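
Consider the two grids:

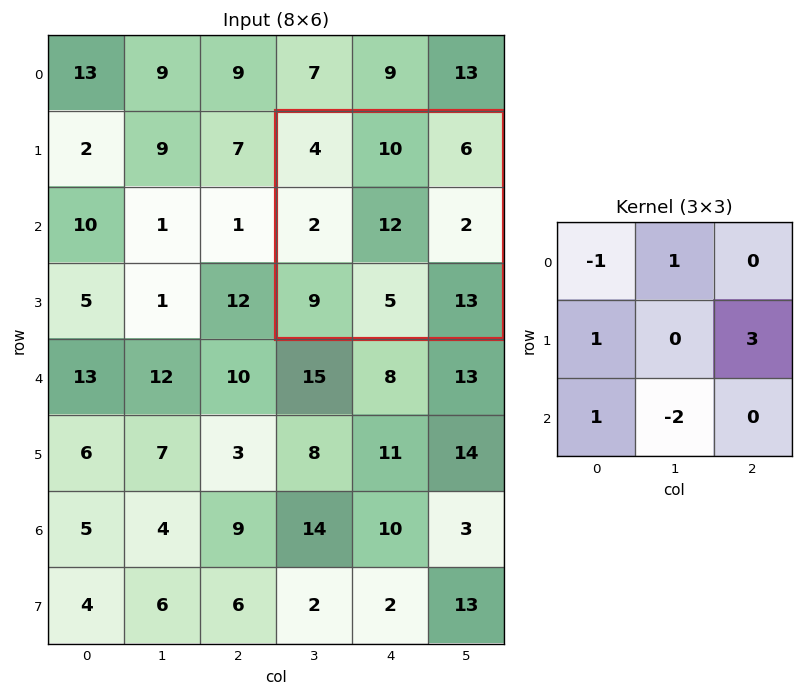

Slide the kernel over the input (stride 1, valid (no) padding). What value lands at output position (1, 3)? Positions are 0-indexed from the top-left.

13

The receptive field on the input at this output position is [4 10 6 / 2 12 2 / 9 5 13]. Elementwise product with the kernel and sum: 4·-1 + 10·1 + 2·1 + 2·3 + 9·1 + 5·-2.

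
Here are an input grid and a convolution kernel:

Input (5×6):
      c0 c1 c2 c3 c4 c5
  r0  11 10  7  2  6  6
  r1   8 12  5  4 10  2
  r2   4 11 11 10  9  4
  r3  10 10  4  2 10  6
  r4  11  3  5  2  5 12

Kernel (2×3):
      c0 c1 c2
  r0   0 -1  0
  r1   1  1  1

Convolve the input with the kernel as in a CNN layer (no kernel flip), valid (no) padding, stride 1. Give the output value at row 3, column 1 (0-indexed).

6

The receptive field on the input at this output position is [10 4 2 / 3 5 2]. Elementwise product with the kernel and sum: 4·-1 + 3·1 + 5·1 + 2·1.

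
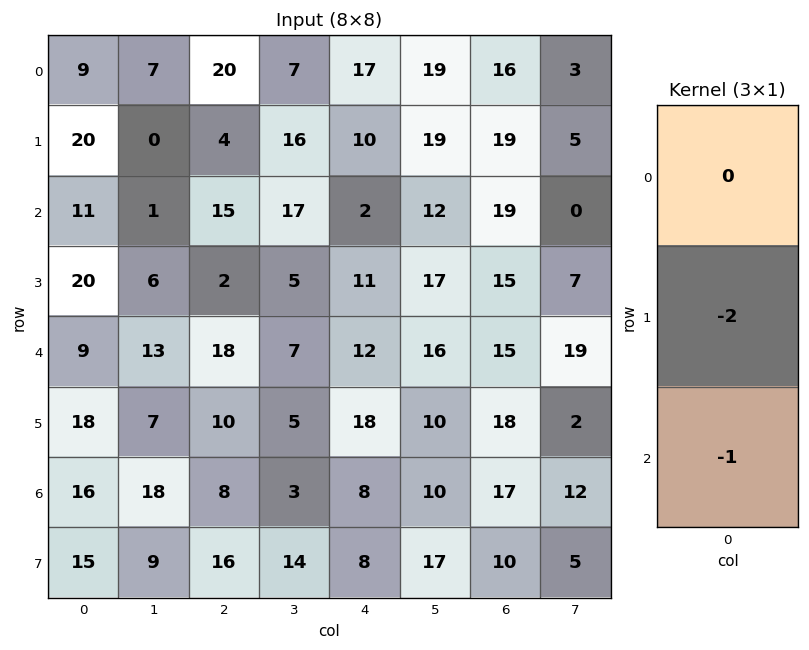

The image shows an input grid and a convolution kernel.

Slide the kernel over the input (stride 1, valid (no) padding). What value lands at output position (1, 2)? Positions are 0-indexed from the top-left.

-32

The receptive field on the input at this output position is [4 / 15 / 2]. Elementwise product with the kernel and sum: 15·-2 + 2·-1.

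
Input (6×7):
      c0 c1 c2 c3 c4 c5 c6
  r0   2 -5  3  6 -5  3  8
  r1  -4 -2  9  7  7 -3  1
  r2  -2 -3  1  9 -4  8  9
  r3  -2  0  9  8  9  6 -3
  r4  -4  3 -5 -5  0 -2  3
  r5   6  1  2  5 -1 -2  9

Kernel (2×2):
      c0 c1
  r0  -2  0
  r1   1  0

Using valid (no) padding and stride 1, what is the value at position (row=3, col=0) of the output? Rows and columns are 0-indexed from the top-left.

The receptive field on the input at this output position is [-2 0 / -4 3]. Elementwise product with the kernel and sum: -2·-2 + -4·1.

0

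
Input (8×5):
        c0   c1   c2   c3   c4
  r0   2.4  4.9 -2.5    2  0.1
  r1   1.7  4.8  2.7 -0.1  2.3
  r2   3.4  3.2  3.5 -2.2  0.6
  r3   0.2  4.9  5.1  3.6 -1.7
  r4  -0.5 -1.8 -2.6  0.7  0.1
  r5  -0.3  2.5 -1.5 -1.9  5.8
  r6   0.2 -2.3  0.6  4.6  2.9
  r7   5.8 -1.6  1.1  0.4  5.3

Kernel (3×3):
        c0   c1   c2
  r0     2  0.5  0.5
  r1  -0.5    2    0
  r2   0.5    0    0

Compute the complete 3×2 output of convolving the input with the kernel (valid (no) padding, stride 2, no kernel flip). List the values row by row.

Output[0,0]: The receptive field on the input at this output position is [2.4 4.9 -2.5 / 1.7 4.8 2.7 / 3.4 3.2 3.5]. Elementwise product with the kernel and sum: 2.4·2 + 4.9·0.5 + -2.5·0.5 + 1.7·-0.5 + 4.8·2 + 3.4·0.5.
Output[0,1]: The receptive field on the input at this output position is [-2.5 2 0.1 / 2.7 -0.1 2.3 / 3.5 -2.2 0.6]. Elementwise product with the kernel and sum: -2.5·2 + 2·0.5 + 0.1·0.5 + 2.7·-0.5 + -0.1·2 + 3.5·0.5.

16.45 -3.75
19.6 9.55
2.05 -7.55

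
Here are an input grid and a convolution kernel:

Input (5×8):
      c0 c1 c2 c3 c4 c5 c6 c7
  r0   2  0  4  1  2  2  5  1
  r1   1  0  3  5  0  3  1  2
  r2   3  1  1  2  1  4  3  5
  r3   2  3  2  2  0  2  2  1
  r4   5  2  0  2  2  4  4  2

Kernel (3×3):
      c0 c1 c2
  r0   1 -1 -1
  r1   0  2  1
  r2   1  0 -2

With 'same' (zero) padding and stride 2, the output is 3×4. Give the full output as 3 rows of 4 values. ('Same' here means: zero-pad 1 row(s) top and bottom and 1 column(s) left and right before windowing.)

Output[0,0]: The receptive field on the zero-padded input at this output position is [0 0 0 / 0 2 0 / 0 1 0]. Elementwise product with the kernel and sum: 0·1 + 0·-1 + 0·-1 + 2·2 + 0·1 + 0·1 + 0·-2.

4 -1 5 10
0 -5 6 11
7 1 8 9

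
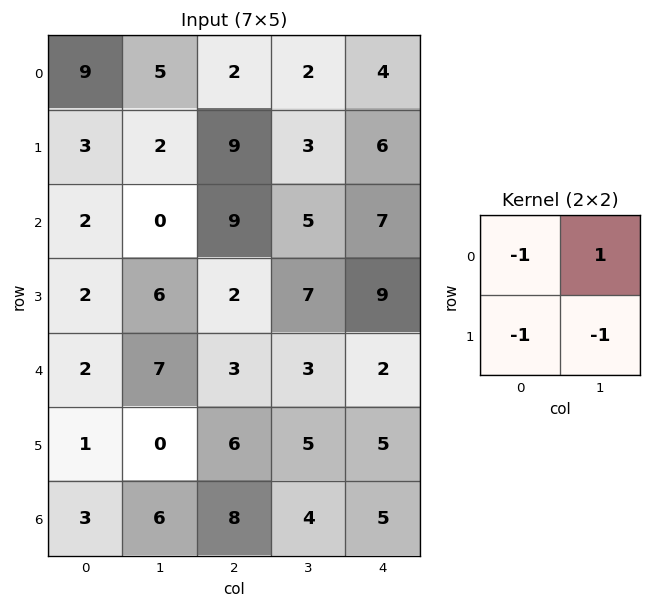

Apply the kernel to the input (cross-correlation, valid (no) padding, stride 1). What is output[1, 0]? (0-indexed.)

-3

The receptive field on the input at this output position is [3 2 / 2 0]. Elementwise product with the kernel and sum: 3·-1 + 2·1 + 2·-1 + 0·-1.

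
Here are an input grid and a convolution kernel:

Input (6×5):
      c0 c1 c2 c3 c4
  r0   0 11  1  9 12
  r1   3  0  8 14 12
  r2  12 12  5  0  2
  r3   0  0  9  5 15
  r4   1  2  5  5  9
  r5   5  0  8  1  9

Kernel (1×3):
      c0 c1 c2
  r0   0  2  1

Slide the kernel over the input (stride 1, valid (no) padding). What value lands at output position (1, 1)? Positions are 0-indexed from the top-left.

The receptive field on the input at this output position is [0 8 14]. Elementwise product with the kernel and sum: 8·2 + 14·1.

30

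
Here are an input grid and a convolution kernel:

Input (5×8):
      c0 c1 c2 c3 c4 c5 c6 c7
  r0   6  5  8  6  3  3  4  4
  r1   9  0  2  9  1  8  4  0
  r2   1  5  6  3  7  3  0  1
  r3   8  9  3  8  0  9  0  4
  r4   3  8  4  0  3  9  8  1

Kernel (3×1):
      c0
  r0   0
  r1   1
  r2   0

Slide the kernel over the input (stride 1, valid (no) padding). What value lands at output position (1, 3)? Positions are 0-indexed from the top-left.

3

The receptive field on the input at this output position is [9 / 3 / 8]. Elementwise product with the kernel and sum: 3·1.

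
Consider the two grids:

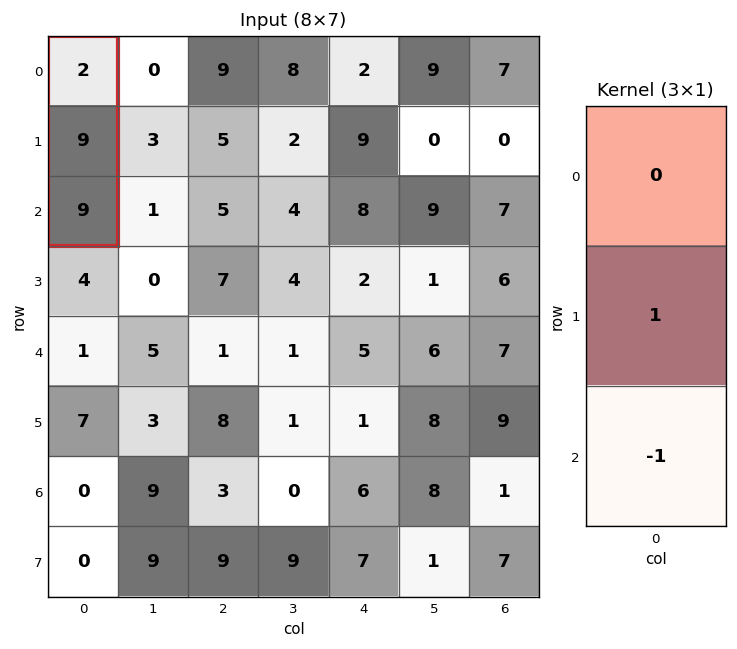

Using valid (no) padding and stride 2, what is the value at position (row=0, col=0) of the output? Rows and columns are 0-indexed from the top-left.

0

The receptive field on the input at this output position is [2 / 9 / 9]. Elementwise product with the kernel and sum: 9·1 + 9·-1.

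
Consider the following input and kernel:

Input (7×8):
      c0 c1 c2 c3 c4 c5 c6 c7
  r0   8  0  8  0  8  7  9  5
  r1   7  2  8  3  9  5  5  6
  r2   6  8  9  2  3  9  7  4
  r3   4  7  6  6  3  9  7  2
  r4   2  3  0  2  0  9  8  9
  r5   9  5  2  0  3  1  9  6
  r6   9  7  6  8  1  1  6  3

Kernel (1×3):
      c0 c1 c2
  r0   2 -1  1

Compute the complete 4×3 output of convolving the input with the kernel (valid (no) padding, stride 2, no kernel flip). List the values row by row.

Output[0,0]: The receptive field on the input at this output position is [8 0 8]. Elementwise product with the kernel and sum: 8·2 + 0·-1 + 8·1.

24 24 18
13 19 4
1 -2 -1
17 5 7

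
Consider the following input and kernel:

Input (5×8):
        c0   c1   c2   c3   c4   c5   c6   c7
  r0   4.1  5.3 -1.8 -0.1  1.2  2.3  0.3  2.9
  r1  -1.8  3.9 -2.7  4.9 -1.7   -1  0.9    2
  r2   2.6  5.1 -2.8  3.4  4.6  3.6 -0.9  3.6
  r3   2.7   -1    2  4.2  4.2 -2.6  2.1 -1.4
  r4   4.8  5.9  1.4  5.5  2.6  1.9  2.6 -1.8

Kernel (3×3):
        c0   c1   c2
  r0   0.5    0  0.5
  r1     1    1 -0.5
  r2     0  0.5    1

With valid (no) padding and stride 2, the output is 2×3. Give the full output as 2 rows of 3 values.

4.35 9.05 -1.5
4.95 10.35 5.95

Output[0,0]: The receptive field on the input at this output position is [4.1 5.3 -1.8 / -1.8 3.9 -2.7 / 2.6 5.1 -2.8]. Elementwise product with the kernel and sum: 4.1·0.5 + -1.8·0.5 + -1.8·1 + 3.9·1 + -2.7·-0.5 + 5.1·0.5 + -2.8·1.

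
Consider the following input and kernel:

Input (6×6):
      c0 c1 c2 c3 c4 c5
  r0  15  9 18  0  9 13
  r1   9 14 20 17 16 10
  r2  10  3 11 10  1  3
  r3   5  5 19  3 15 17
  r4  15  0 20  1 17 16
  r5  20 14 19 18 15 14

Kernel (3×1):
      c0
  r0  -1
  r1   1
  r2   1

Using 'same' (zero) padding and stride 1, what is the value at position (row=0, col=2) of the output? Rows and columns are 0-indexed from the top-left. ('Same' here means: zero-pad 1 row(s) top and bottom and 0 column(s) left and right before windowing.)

The receptive field on the zero-padded input at this output position is [0 / 18 / 20]. Elementwise product with the kernel and sum: 0·-1 + 18·1 + 20·1.

38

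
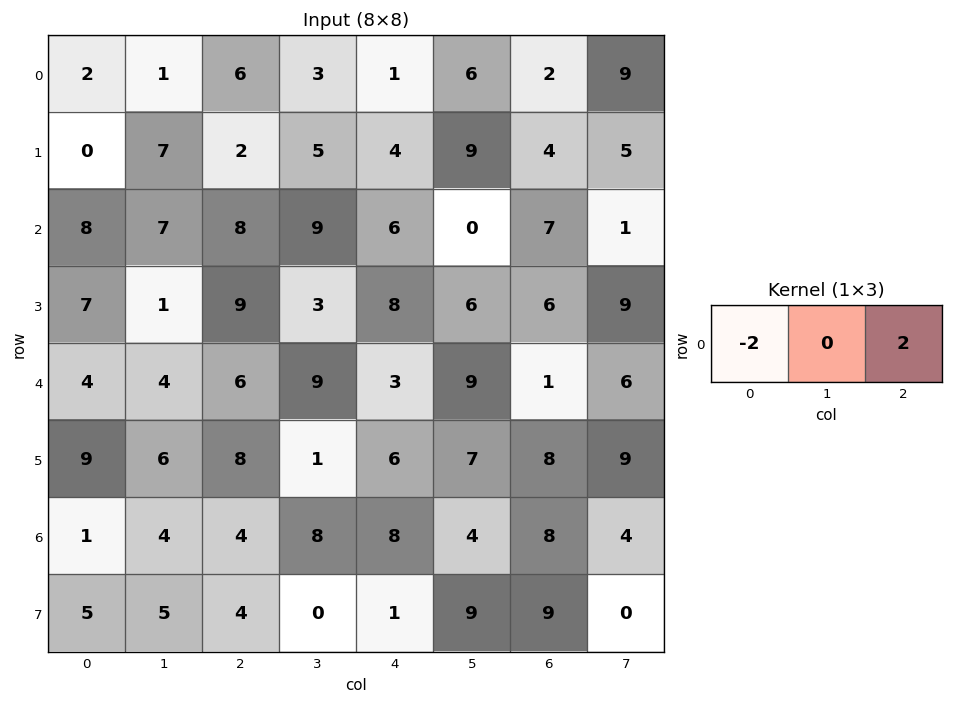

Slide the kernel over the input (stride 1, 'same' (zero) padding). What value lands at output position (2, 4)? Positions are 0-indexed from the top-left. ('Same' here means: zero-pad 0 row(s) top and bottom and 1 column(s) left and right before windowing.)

-18

The receptive field on the zero-padded input at this output position is [9 6 0]. Elementwise product with the kernel and sum: 9·-2 + 0·2.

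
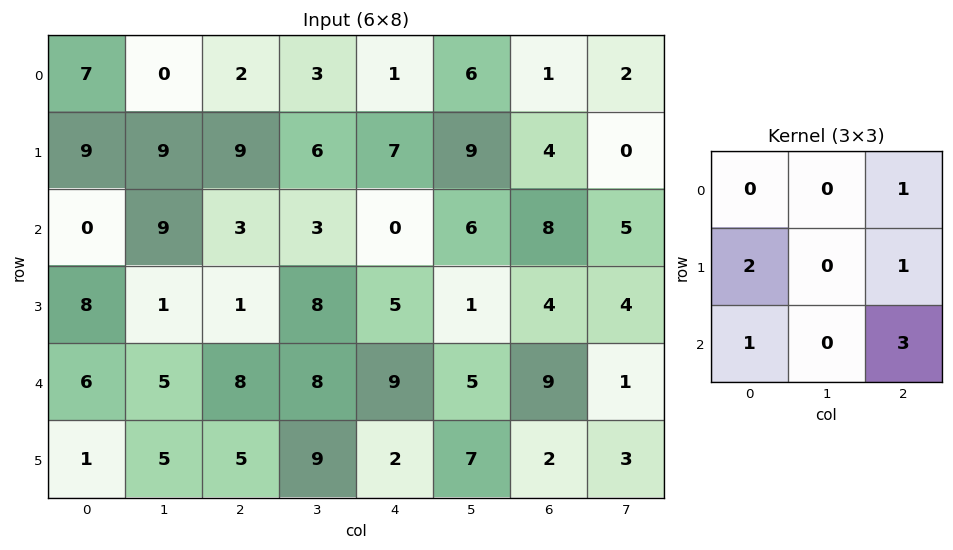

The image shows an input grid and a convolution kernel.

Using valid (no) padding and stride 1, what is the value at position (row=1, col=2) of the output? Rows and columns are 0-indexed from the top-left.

29

The receptive field on the input at this output position is [9 6 7 / 3 3 0 / 1 8 5]. Elementwise product with the kernel and sum: 7·1 + 3·2 + 0·1 + 1·1 + 5·3.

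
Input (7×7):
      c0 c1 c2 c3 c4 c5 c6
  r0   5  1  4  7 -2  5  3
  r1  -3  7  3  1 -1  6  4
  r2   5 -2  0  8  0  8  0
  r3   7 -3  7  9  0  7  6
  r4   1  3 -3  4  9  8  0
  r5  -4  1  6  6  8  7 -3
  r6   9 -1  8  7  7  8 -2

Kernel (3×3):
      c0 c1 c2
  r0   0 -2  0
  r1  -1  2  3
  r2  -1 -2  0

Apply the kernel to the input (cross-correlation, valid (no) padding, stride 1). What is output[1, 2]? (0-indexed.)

-11

The receptive field on the input at this output position is [3 1 -1 / 0 8 0 / 7 9 0]. Elementwise product with the kernel and sum: 1·-2 + 0·-1 + 8·2 + 0·3 + 7·-1 + 9·-2.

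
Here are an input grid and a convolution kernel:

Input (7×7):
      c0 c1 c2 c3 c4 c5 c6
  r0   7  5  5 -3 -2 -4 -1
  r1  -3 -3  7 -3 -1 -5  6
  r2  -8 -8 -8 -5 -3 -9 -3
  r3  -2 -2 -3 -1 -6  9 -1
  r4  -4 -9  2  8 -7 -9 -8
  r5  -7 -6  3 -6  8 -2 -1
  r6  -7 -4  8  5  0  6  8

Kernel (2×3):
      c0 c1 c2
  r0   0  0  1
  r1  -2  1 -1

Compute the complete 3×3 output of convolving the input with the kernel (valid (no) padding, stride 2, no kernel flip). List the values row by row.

Output[0,0]: The receptive field on the input at this output position is [7 5 5 / -3 -3 7]. Elementwise product with the kernel and sum: 5·1 + -3·-2 + -3·1 + 7·-1.
Output[0,1]: The receptive field on the input at this output position is [5 -3 -2 / 7 -3 -1]. Elementwise product with the kernel and sum: -2·1 + 7·-2 + -3·1 + -1·-1.

1 -18 -10
-3 8 19
7 -27 -25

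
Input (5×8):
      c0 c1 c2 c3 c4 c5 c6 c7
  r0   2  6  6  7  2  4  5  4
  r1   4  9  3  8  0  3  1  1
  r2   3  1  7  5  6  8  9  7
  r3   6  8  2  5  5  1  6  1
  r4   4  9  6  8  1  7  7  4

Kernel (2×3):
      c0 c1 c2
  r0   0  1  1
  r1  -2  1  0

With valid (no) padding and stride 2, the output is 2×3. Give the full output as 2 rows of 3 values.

13 11 12
4 12 8

Output[0,0]: The receptive field on the input at this output position is [2 6 6 / 4 9 3]. Elementwise product with the kernel and sum: 6·1 + 6·1 + 4·-2 + 9·1.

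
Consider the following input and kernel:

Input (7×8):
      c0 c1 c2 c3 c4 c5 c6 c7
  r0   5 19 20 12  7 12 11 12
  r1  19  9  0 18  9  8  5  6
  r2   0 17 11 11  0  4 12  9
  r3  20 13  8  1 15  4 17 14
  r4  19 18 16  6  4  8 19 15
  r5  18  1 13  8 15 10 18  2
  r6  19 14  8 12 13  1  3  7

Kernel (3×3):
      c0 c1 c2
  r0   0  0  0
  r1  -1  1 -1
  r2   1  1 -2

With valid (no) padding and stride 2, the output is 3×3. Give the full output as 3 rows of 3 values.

Output[0,0]: The receptive field on the input at this output position is [5 19 20 / 19 9 0 / 0 17 11]. Elementwise product with the kernel and sum: 19·-1 + 9·1 + 0·-1 + 0·1 + 17·1 + 11·-2.

-15 31 -26
-10 -8 -54
-13 -26 -15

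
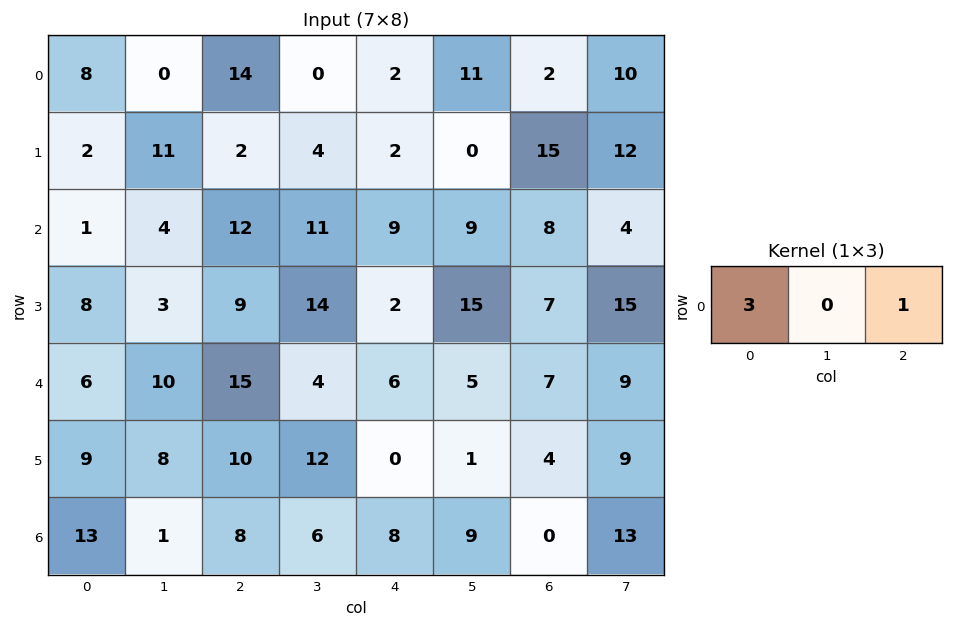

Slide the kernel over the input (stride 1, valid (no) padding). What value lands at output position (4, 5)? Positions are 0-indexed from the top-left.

24

The receptive field on the input at this output position is [5 7 9]. Elementwise product with the kernel and sum: 5·3 + 9·1.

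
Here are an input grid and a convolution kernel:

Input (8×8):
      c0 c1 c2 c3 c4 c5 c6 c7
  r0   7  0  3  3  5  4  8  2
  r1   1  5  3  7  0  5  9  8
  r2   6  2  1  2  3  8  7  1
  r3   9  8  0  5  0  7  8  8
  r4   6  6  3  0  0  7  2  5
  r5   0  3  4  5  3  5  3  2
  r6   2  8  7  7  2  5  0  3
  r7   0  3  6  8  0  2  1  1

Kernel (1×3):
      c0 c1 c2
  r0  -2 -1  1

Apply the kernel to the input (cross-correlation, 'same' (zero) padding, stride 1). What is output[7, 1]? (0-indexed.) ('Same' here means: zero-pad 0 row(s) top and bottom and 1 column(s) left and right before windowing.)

3

The receptive field on the zero-padded input at this output position is [0 3 6]. Elementwise product with the kernel and sum: 0·-2 + 3·-1 + 6·1.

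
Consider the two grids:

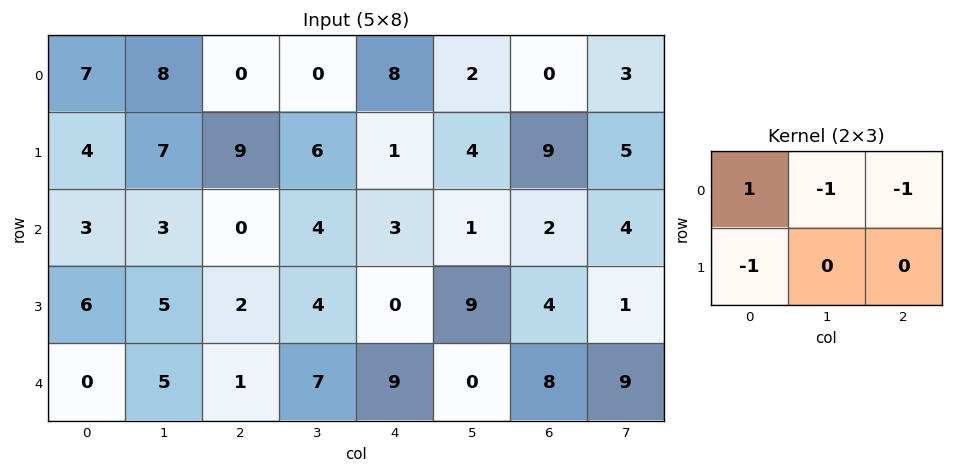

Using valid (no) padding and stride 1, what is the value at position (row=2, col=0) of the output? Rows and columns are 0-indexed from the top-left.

-6

The receptive field on the input at this output position is [3 3 0 / 6 5 2]. Elementwise product with the kernel and sum: 3·1 + 3·-1 + 0·-1 + 6·-1.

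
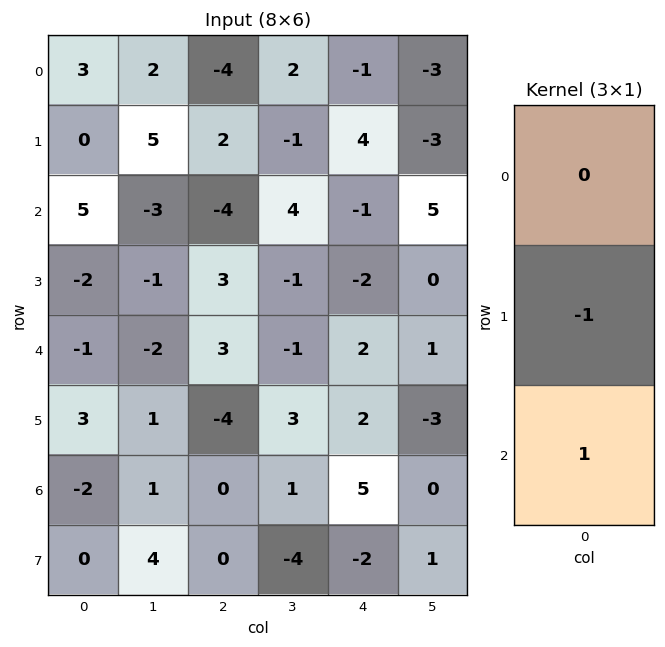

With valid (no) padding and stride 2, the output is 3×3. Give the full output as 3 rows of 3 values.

Output[0,0]: The receptive field on the input at this output position is [3 / 0 / 5]. Elementwise product with the kernel and sum: 0·-1 + 5·1.
Output[0,1]: The receptive field on the input at this output position is [-4 / 2 / -4]. Elementwise product with the kernel and sum: 2·-1 + -4·1.

5 -6 -5
1 0 4
-5 4 3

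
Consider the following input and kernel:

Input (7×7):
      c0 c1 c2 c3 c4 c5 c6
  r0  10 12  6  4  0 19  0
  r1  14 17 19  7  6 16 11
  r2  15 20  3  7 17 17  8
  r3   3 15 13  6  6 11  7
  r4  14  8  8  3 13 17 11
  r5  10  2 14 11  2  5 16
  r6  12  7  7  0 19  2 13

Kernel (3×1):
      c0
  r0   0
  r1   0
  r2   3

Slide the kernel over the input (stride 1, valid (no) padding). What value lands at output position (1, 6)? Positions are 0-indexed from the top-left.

The receptive field on the input at this output position is [11 / 8 / 7]. Elementwise product with the kernel and sum: 7·3.

21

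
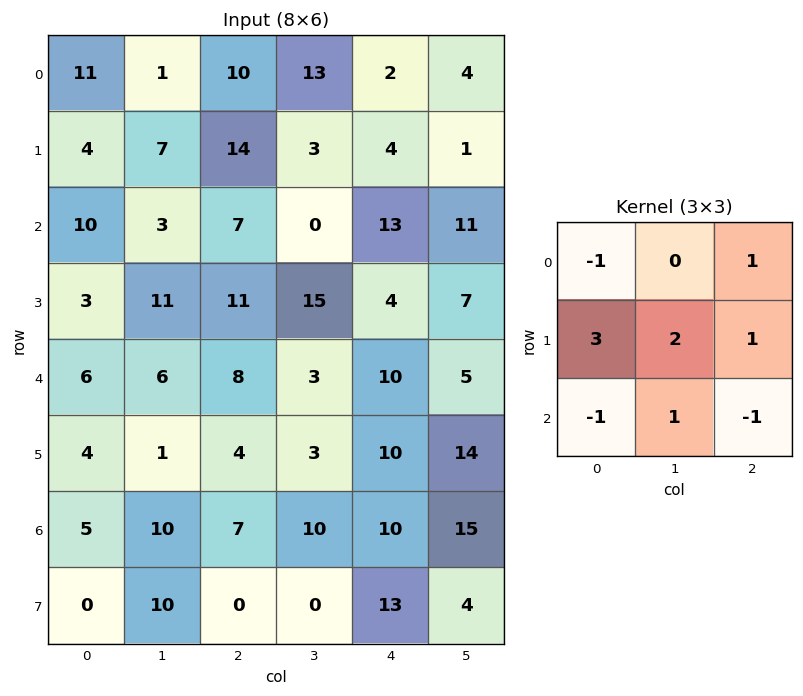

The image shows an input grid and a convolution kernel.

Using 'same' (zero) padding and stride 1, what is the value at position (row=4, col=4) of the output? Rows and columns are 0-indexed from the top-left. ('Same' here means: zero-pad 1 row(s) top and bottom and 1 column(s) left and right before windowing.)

19

The receptive field on the zero-padded input at this output position is [15 4 7 / 3 10 5 / 3 10 14]. Elementwise product with the kernel and sum: 15·-1 + 7·1 + 3·3 + 10·2 + 5·1 + 3·-1 + 10·1 + 14·-1.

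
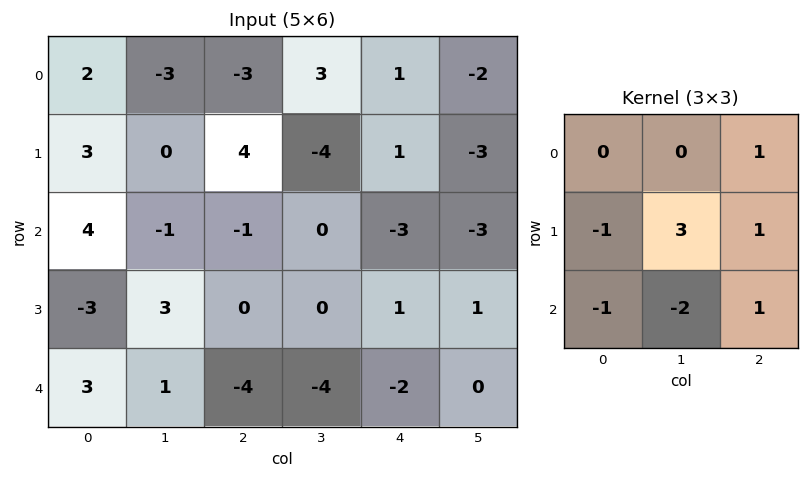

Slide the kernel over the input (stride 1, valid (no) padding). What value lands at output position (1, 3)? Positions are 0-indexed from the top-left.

-16

The receptive field on the input at this output position is [-4 1 -3 / 0 -3 -3 / 0 1 1]. Elementwise product with the kernel and sum: -3·1 + 0·-1 + -3·3 + -3·1 + 0·-1 + 1·-2 + 1·1.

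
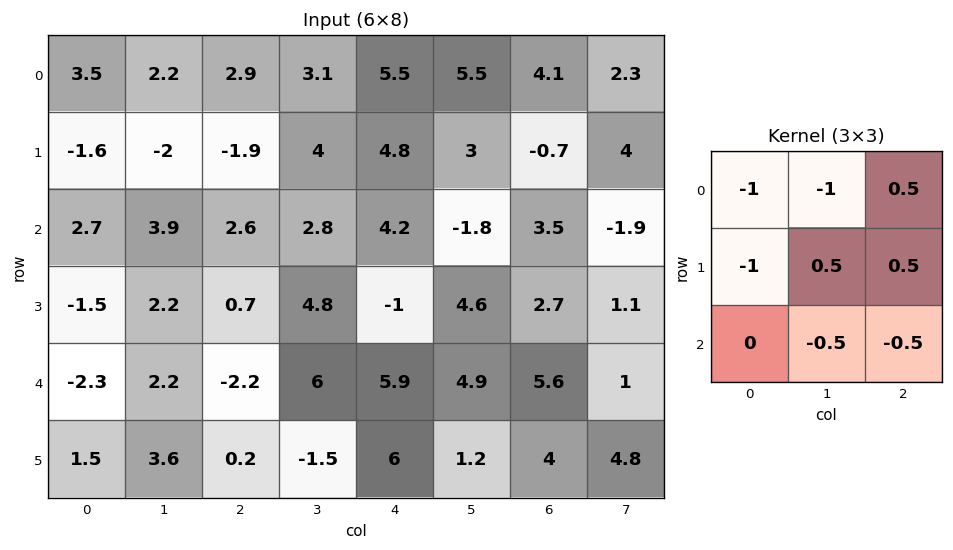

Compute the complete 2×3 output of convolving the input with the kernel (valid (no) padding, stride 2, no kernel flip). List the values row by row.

Output[0,0]: The receptive field on the input at this output position is [3.5 2.2 2.9 / -1.6 -2 -1.9 / 2.7 3.9 2.6]. Elementwise product with the kernel and sum: 3.5·-1 + 2.2·-1 + 2.9·0.5 + -1.6·-1 + -2·0.5 + -1.9·0.5 + 3.9·-0.5 + 2.6·-0.5.
Output[0,1]: The receptive field on the input at this output position is [2.9 3.1 5.5 / -1.9 4 4.8 / 2.6 2.8 4.2]. Elementwise product with the kernel and sum: 2.9·-1 + 3.1·-1 + 5.5·0.5 + -1.9·-1 + 4·0.5 + 4.8·0.5 + 2.8·-0.5 + 4.2·-0.5.

-7.85 -0.45 -13.45
-2.35 -8.05 -1.25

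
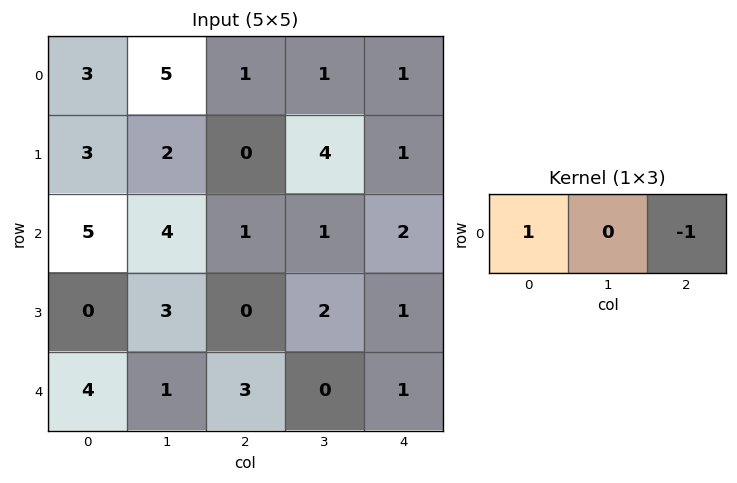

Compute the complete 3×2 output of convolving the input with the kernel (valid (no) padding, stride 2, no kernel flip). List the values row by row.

2 0
4 -1
1 2

Output[0,0]: The receptive field on the input at this output position is [3 5 1]. Elementwise product with the kernel and sum: 3·1 + 1·-1.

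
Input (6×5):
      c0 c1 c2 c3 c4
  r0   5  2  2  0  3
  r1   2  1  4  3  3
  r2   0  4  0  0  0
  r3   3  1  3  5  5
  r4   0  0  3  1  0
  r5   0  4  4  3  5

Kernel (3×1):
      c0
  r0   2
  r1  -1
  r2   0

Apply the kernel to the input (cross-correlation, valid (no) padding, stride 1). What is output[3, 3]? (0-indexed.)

The receptive field on the input at this output position is [5 / 1 / 3]. Elementwise product with the kernel and sum: 5·2 + 1·-1.

9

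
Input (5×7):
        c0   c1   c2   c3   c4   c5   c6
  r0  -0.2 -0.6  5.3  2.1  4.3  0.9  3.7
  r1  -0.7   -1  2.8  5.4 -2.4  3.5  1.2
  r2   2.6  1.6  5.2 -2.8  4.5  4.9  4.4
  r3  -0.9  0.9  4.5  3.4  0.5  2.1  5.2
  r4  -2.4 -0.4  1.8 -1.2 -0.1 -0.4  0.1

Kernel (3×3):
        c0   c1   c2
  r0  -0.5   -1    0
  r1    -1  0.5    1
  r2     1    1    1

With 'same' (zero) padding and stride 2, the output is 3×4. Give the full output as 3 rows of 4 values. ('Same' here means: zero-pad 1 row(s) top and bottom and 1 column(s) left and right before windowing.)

-2.4 12.55 7.45 5.65
3.6 4.7 15.65 1.65
-0.7 -4.85 -1.45 -5.8

Output[0,0]: The receptive field on the zero-padded input at this output position is [0 0 0 / 0 -0.2 -0.6 / 0 -0.7 -1]. Elementwise product with the kernel and sum: 0·-0.5 + 0·-1 + 0·-1 + -0.2·0.5 + -0.6·1 + 0·1 + -0.7·1 + -1·1.
Output[0,1]: The receptive field on the zero-padded input at this output position is [0 0 0 / -0.6 5.3 2.1 / -1 2.8 5.4]. Elementwise product with the kernel and sum: 0·-0.5 + 0·-1 + -0.6·-1 + 5.3·0.5 + 2.1·1 + -1·1 + 2.8·1 + 5.4·1.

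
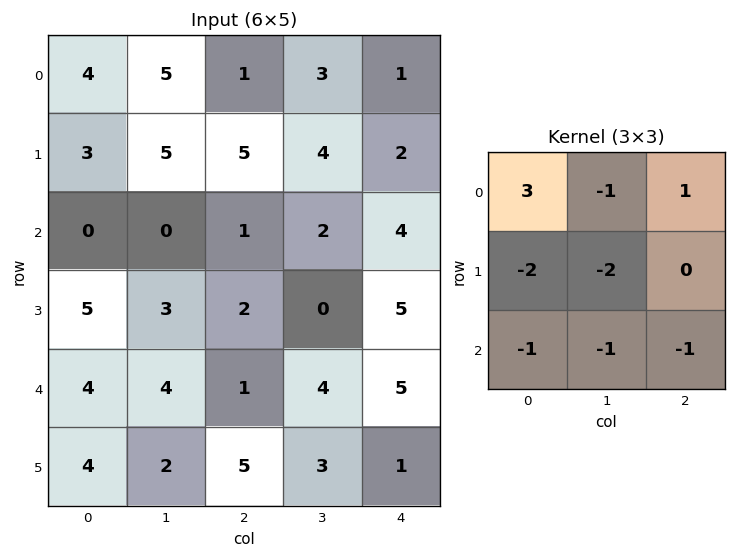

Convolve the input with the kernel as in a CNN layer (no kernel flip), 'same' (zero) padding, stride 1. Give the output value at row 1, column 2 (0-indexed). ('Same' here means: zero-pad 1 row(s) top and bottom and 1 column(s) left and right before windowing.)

The receptive field on the zero-padded input at this output position is [5 1 3 / 5 5 4 / 0 1 2]. Elementwise product with the kernel and sum: 5·3 + 1·-1 + 3·1 + 5·-2 + 5·-2 + 0·-1 + 1·-1 + 2·-1.

-6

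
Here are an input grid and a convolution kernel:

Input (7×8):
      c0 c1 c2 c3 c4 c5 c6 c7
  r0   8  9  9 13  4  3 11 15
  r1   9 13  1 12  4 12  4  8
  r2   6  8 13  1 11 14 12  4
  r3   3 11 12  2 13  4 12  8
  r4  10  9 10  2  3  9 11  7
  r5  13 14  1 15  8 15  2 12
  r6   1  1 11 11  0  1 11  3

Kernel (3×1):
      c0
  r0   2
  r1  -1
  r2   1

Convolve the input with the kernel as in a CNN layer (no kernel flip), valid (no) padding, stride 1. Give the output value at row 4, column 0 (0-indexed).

8

The receptive field on the input at this output position is [10 / 13 / 1]. Elementwise product with the kernel and sum: 10·2 + 13·-1 + 1·1.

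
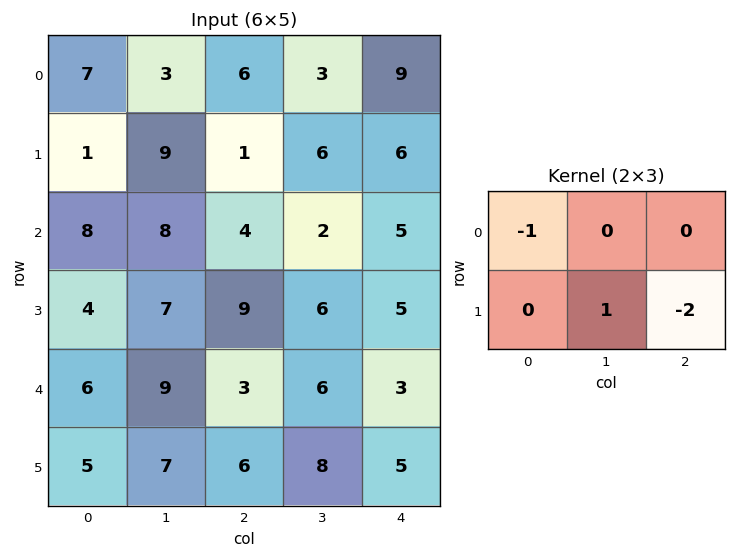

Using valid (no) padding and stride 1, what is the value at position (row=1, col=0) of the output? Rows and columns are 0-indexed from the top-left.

-1

The receptive field on the input at this output position is [1 9 1 / 8 8 4]. Elementwise product with the kernel and sum: 1·-1 + 8·1 + 4·-2.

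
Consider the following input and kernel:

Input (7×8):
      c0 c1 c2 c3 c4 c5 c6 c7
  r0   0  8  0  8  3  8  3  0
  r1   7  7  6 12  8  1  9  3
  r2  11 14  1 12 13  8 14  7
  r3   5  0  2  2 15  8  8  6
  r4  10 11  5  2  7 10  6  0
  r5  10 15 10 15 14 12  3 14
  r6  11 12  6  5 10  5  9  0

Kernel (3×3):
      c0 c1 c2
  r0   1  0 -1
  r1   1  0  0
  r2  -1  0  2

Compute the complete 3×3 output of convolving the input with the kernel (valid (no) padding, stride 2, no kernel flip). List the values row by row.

-2 28 23
15 -1 19
16 22 23

Output[0,0]: The receptive field on the input at this output position is [0 8 0 / 7 7 6 / 11 14 1]. Elementwise product with the kernel and sum: 0·1 + 0·-1 + 7·1 + 11·-1 + 1·2.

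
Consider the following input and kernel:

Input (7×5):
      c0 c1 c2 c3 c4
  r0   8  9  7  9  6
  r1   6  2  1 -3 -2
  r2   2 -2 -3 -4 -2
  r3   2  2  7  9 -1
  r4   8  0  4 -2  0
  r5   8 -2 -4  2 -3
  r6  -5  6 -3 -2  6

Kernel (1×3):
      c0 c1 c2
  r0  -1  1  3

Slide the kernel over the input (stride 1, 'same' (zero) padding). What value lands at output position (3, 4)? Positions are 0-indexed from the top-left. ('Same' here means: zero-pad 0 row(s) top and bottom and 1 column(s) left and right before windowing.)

-10

The receptive field on the zero-padded input at this output position is [9 -1 0]. Elementwise product with the kernel and sum: 9·-1 + -1·1 + 0·3.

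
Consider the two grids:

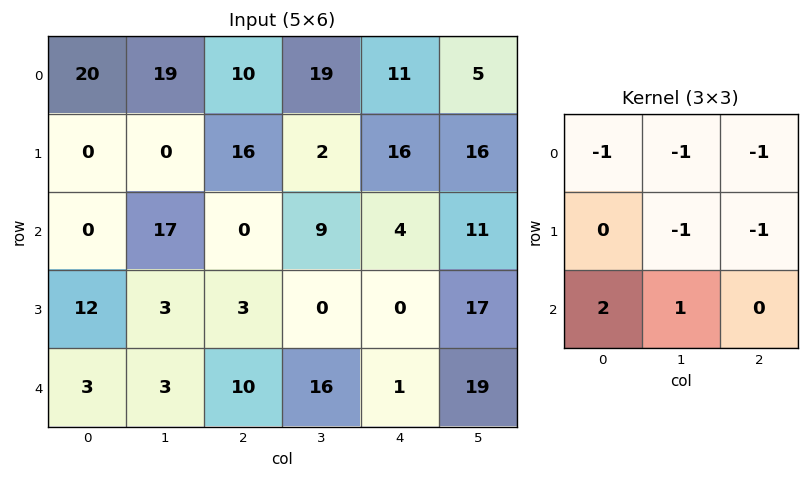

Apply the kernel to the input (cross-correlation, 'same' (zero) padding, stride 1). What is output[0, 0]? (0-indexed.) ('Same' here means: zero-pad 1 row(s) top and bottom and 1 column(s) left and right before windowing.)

-39

The receptive field on the zero-padded input at this output position is [0 0 0 / 0 20 19 / 0 0 0]. Elementwise product with the kernel and sum: 0·-1 + 0·-1 + 0·-1 + 20·-1 + 19·-1 + 0·2 + 0·1.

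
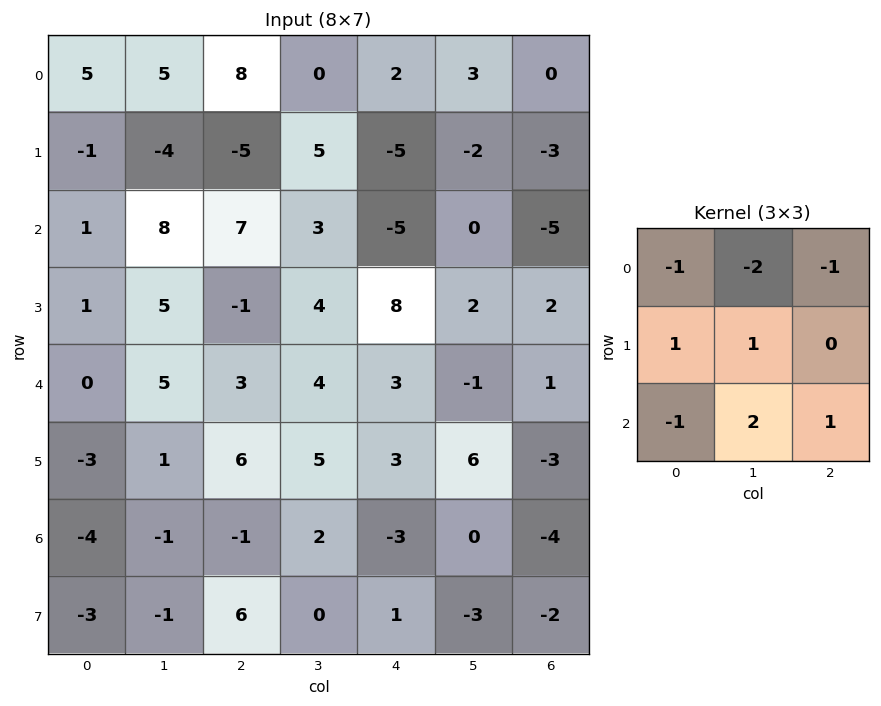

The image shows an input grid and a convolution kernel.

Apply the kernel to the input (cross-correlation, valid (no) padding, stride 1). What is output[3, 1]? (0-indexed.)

The receptive field on the input at this output position is [5 -1 4 / 5 3 4 / 1 6 5]. Elementwise product with the kernel and sum: 5·-1 + -1·-2 + 4·-1 + 5·1 + 3·1 + 1·-1 + 6·2 + 5·1.

17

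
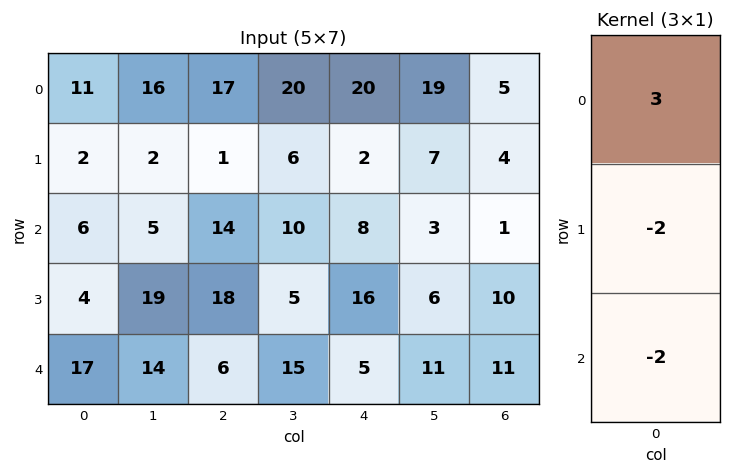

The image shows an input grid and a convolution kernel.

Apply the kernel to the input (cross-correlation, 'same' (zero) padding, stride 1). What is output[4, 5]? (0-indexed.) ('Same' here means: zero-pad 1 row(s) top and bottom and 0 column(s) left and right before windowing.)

The receptive field on the zero-padded input at this output position is [6 / 11 / 0]. Elementwise product with the kernel and sum: 6·3 + 11·-2 + 0·-2.

-4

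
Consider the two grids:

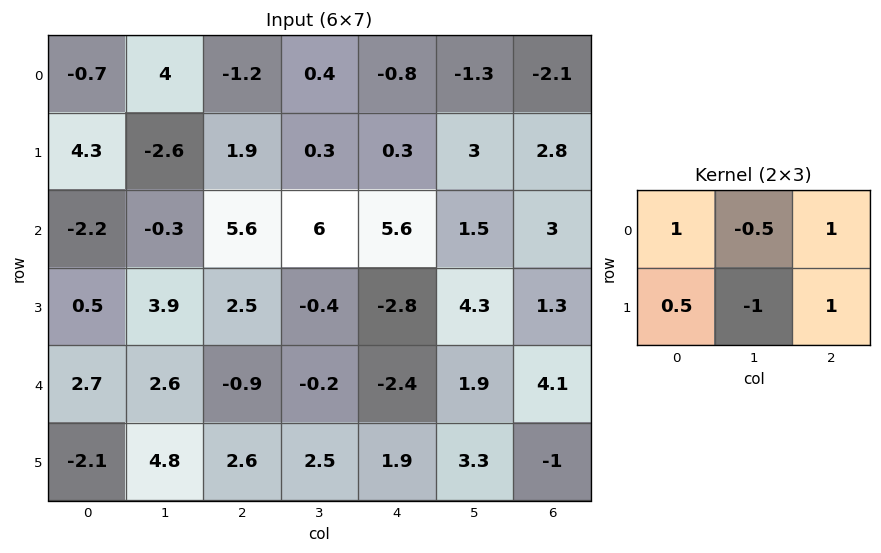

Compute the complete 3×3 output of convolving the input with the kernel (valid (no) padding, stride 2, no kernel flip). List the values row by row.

Output[0,0]: The receptive field on the input at this output position is [-0.7 4 -1.2 / 4.3 -2.6 1.9]. Elementwise product with the kernel and sum: -0.7·1 + 4·-0.5 + -1.2·1 + 4.3·0.5 + -2.6·-1 + 1.9·1.

2.75 -1.25 -2.3
2.4 7.05 3.45
-2.75 -2.5 -2.6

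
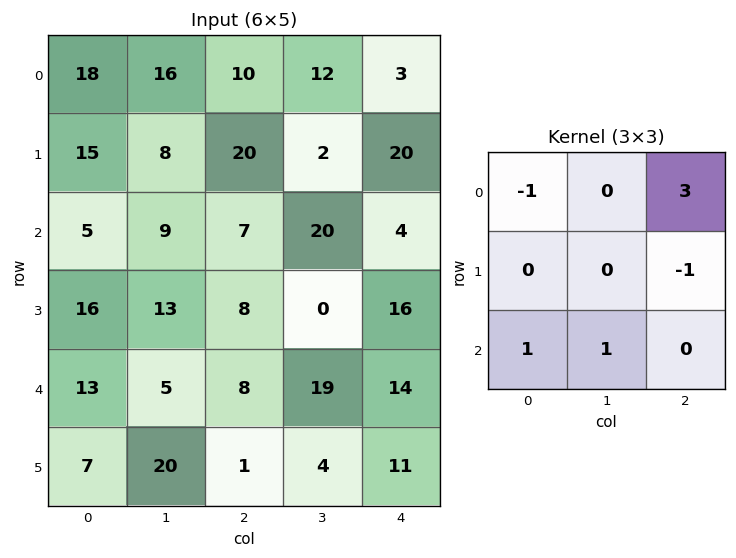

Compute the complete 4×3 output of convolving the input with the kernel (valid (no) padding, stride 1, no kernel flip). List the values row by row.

6 34 6
67 -1 44
26 64 16
27 -11 31

Output[0,0]: The receptive field on the input at this output position is [18 16 10 / 15 8 20 / 5 9 7]. Elementwise product with the kernel and sum: 18·-1 + 10·3 + 20·-1 + 5·1 + 9·1.
Output[0,1]: The receptive field on the input at this output position is [16 10 12 / 8 20 2 / 9 7 20]. Elementwise product with the kernel and sum: 16·-1 + 12·3 + 2·-1 + 9·1 + 7·1.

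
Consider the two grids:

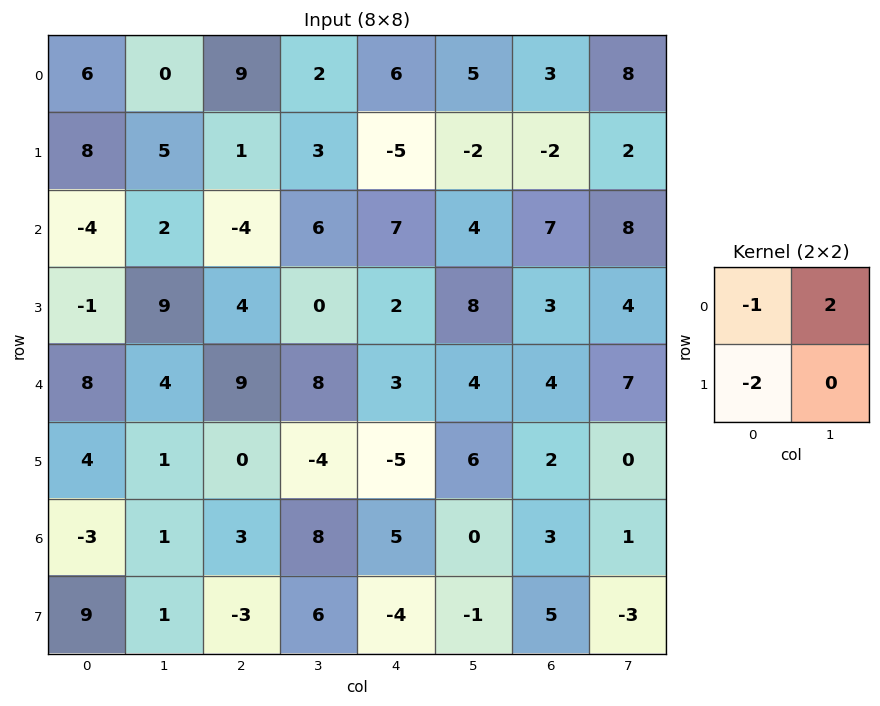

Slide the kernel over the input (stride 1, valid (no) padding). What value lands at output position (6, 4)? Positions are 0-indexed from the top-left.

The receptive field on the input at this output position is [5 0 / -4 -1]. Elementwise product with the kernel and sum: 5·-1 + 0·2 + -4·-2.

3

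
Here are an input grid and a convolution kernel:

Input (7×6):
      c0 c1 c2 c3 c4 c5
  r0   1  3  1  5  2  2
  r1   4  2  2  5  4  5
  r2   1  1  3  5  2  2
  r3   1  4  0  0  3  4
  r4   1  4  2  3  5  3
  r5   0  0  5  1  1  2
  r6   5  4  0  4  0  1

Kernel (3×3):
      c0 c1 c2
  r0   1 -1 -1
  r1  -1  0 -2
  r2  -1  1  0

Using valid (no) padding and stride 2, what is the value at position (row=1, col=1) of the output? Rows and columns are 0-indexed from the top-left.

The receptive field on the input at this output position is [3 5 2 / 0 0 3 / 2 3 5]. Elementwise product with the kernel and sum: 3·1 + 5·-1 + 2·-1 + 0·-1 + 3·-2 + 2·-1 + 3·1.

-9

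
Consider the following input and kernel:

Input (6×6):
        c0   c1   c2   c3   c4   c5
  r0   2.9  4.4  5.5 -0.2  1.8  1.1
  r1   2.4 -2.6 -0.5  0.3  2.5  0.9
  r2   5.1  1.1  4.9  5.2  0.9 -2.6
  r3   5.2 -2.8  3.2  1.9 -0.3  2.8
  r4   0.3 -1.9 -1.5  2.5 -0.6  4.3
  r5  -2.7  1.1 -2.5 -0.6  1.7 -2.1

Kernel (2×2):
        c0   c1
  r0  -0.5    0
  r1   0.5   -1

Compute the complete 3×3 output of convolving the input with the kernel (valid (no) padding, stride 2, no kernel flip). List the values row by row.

2.35 -3.3 -0.55
2.85 -2.75 -3.4
-2.6 0.1 3.25

Output[0,0]: The receptive field on the input at this output position is [2.9 4.4 / 2.4 -2.6]. Elementwise product with the kernel and sum: 2.9·-0.5 + 2.4·0.5 + -2.6·-1.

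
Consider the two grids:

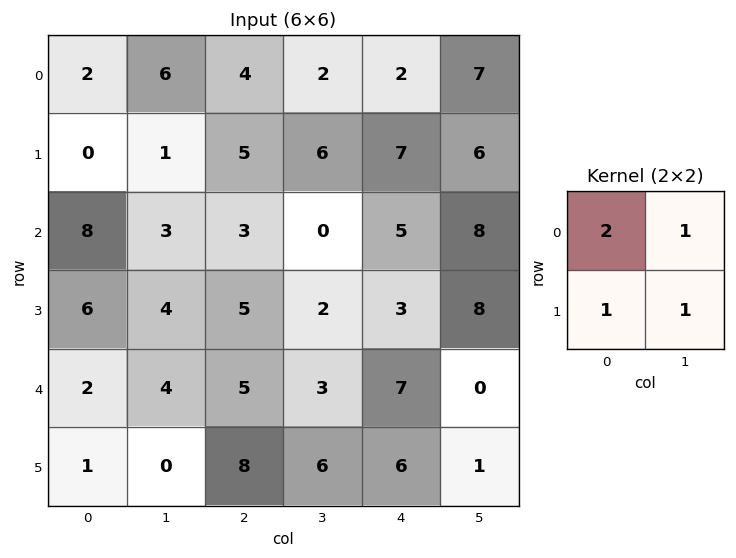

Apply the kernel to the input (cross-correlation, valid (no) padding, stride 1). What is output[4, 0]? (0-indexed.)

The receptive field on the input at this output position is [2 4 / 1 0]. Elementwise product with the kernel and sum: 2·2 + 4·1 + 1·1 + 0·1.

9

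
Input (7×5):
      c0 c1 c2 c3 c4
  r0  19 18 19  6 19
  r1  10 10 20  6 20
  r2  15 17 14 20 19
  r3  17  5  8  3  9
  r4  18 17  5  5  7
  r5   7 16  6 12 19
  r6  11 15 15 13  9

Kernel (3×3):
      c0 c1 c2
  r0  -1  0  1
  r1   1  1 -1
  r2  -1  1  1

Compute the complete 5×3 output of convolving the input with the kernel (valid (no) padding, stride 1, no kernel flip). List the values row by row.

16 29 31
24 13 19
17 6 14
36 17 29
23 11 8

Output[0,0]: The receptive field on the input at this output position is [19 18 19 / 10 10 20 / 15 17 14]. Elementwise product with the kernel and sum: 19·-1 + 19·1 + 10·1 + 10·1 + 20·-1 + 15·-1 + 17·1 + 14·1.
Output[0,1]: The receptive field on the input at this output position is [18 19 6 / 10 20 6 / 17 14 20]. Elementwise product with the kernel and sum: 18·-1 + 6·1 + 10·1 + 20·1 + 6·-1 + 17·-1 + 14·1 + 20·1.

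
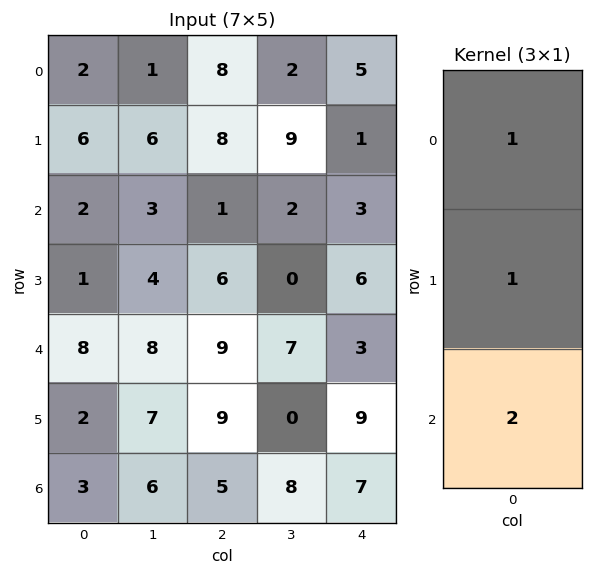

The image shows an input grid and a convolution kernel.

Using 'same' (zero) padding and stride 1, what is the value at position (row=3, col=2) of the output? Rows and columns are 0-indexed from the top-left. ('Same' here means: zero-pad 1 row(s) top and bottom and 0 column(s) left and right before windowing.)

25

The receptive field on the zero-padded input at this output position is [1 / 6 / 9]. Elementwise product with the kernel and sum: 1·1 + 6·1 + 9·2.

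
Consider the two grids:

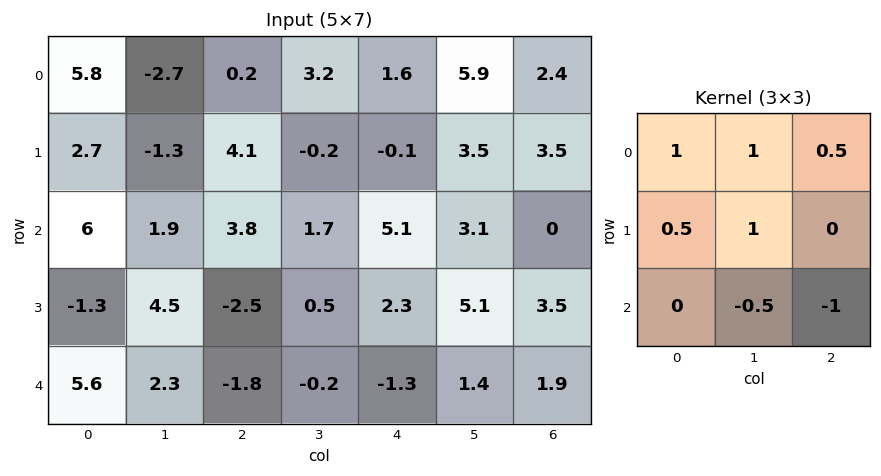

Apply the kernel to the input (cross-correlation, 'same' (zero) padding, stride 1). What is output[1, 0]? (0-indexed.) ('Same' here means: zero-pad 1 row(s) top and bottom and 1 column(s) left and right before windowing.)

The receptive field on the zero-padded input at this output position is [0 5.8 -2.7 / 0 2.7 -1.3 / 0 6 1.9]. Elementwise product with the kernel and sum: 0·1 + 5.8·1 + -2.7·0.5 + 0·0.5 + 2.7·1 + 6·-0.5 + 1.9·-1.

2.25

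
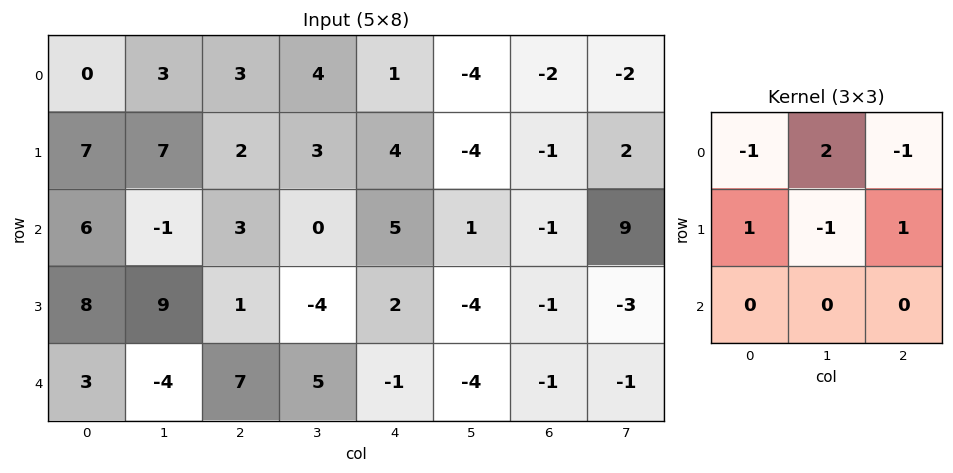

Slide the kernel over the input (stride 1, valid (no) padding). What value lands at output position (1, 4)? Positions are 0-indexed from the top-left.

The receptive field on the input at this output position is [4 -4 -1 / 5 1 -1 / 2 -4 -1]. Elementwise product with the kernel and sum: 4·-1 + -4·2 + -1·-1 + 5·1 + 1·-1 + -1·1.

-8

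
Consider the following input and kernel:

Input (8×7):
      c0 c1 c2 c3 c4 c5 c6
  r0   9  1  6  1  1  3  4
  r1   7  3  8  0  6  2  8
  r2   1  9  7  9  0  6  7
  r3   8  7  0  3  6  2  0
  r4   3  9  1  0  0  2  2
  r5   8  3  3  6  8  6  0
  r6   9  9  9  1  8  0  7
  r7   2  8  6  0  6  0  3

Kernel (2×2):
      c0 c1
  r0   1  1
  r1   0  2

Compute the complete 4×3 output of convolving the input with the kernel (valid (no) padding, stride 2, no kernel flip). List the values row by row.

16 7 8
24 22 10
18 13 14
34 10 8

Output[0,0]: The receptive field on the input at this output position is [9 1 / 7 3]. Elementwise product with the kernel and sum: 9·1 + 1·1 + 3·2.
Output[0,1]: The receptive field on the input at this output position is [6 1 / 8 0]. Elementwise product with the kernel and sum: 6·1 + 1·1 + 0·2.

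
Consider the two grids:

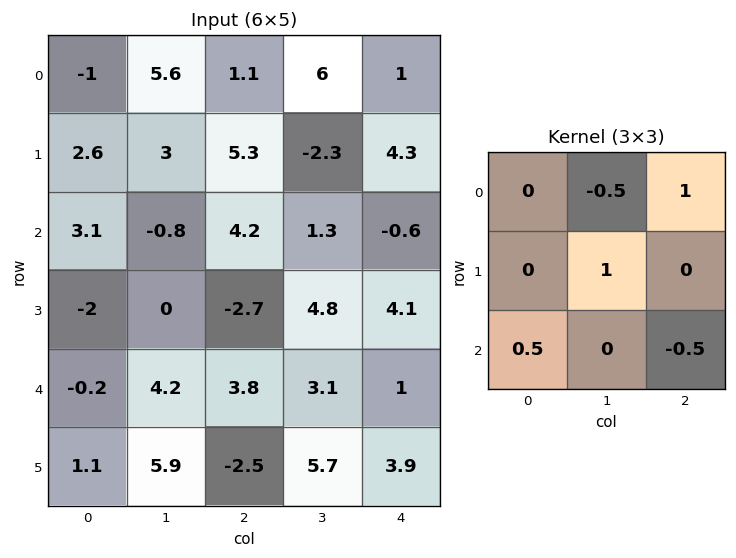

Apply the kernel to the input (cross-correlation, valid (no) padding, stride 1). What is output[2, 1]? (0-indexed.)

The receptive field on the input at this output position is [-0.8 4.2 1.3 / 0 -2.7 4.8 / 4.2 3.8 3.1]. Elementwise product with the kernel and sum: 4.2·-0.5 + 1.3·1 + -2.7·1 + 4.2·0.5 + 3.1·-0.5.

-2.95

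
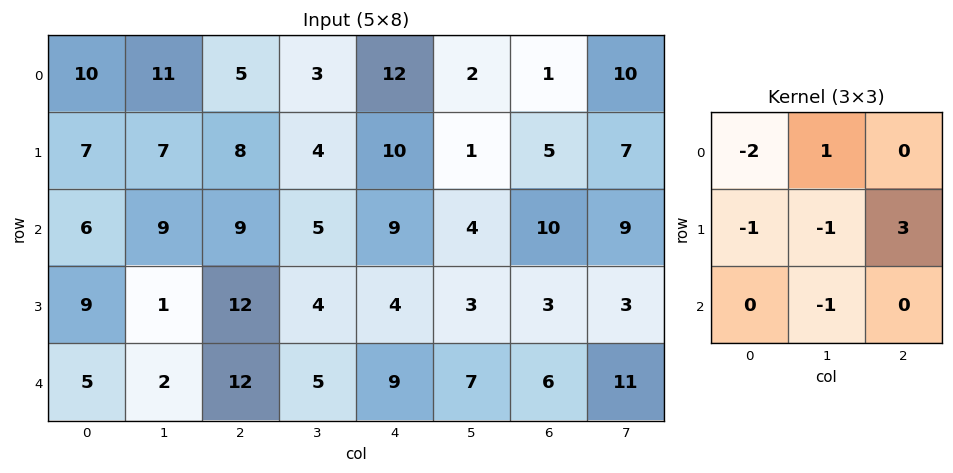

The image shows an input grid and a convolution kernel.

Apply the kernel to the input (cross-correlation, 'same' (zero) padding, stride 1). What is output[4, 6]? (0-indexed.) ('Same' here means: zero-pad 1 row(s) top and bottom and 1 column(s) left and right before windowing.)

17

The receptive field on the zero-padded input at this output position is [3 3 3 / 7 6 11 / 0 0 0]. Elementwise product with the kernel and sum: 3·-2 + 3·1 + 7·-1 + 6·-1 + 11·3 + 0·-1.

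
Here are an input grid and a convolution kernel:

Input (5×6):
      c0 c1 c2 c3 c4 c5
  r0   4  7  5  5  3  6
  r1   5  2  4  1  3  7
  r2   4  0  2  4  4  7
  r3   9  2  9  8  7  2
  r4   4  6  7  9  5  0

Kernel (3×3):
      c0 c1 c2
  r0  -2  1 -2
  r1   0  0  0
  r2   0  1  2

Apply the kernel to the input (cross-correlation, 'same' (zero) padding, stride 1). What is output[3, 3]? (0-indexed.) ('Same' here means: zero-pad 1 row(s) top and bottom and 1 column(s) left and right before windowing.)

The receptive field on the zero-padded input at this output position is [2 4 4 / 9 8 7 / 7 9 5]. Elementwise product with the kernel and sum: 2·-2 + 4·1 + 4·-2 + 9·1 + 5·2.

11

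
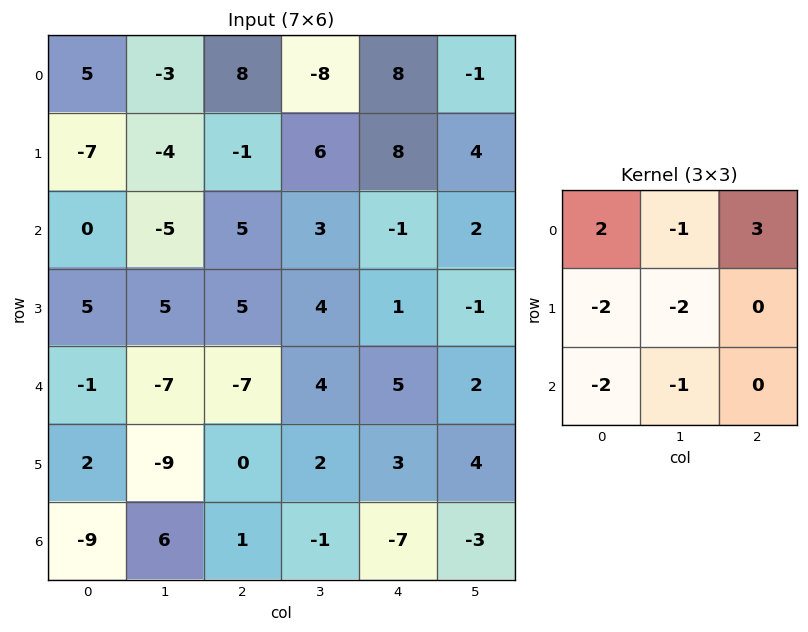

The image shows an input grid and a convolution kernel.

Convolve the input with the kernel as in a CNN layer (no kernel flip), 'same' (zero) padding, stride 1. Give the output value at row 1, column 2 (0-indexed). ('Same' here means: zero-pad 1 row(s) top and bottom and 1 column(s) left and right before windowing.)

-23

The receptive field on the zero-padded input at this output position is [-3 8 -8 / -4 -1 6 / -5 5 3]. Elementwise product with the kernel and sum: -3·2 + 8·-1 + -8·3 + -4·-2 + -1·-2 + -5·-2 + 5·-1.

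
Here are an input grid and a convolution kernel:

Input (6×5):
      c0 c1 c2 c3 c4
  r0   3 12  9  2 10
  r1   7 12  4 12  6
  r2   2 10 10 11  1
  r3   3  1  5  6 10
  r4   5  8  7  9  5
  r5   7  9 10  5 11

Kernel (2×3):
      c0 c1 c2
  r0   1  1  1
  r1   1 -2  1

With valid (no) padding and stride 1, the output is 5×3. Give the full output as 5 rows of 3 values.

Output[0,0]: The receptive field on the input at this output position is [3 12 9 / 7 12 4]. Elementwise product with the kernel and sum: 3·1 + 12·1 + 9·1 + 7·1 + 12·-2 + 4·1.
Output[0,1]: The receptive field on the input at this output position is [12 9 2 / 12 4 12]. Elementwise product with the kernel and sum: 12·1 + 9·1 + 2·1 + 12·1 + 4·-2 + 12·1.

11 39 7
15 29 11
28 28 25
5 15 15
19 18 32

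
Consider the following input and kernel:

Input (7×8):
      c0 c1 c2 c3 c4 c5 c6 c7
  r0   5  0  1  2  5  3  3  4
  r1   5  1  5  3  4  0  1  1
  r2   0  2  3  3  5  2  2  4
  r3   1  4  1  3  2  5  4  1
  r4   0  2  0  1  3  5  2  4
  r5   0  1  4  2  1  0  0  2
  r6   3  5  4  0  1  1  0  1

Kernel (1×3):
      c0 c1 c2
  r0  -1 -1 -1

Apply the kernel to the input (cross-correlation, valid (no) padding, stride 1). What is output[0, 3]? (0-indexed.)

The receptive field on the input at this output position is [2 5 3]. Elementwise product with the kernel and sum: 2·-1 + 5·-1 + 3·-1.

-10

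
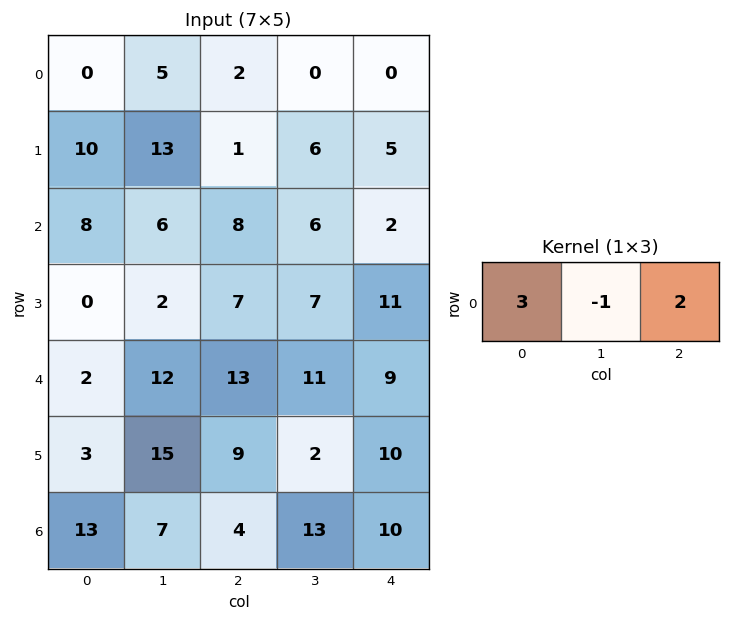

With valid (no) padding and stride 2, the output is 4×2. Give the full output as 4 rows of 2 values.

Output[0,0]: The receptive field on the input at this output position is [0 5 2]. Elementwise product with the kernel and sum: 0·3 + 5·-1 + 2·2.
Output[0,1]: The receptive field on the input at this output position is [2 0 0]. Elementwise product with the kernel and sum: 2·3 + 0·-1 + 0·2.

-1 6
34 22
20 46
40 19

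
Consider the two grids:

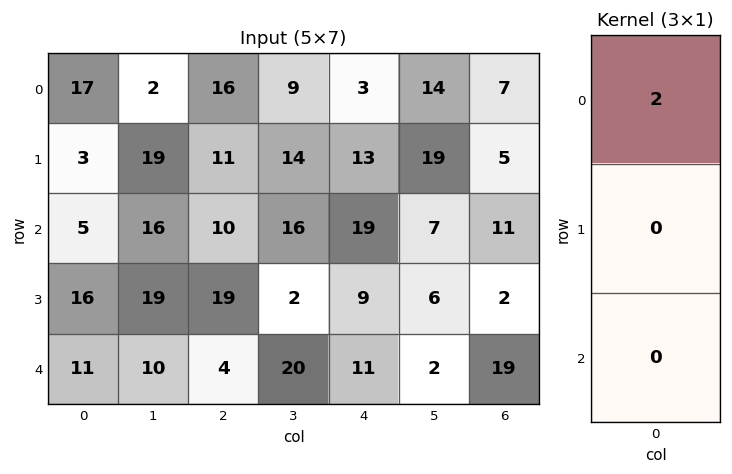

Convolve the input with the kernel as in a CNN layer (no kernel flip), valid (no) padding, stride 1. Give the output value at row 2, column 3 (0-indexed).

The receptive field on the input at this output position is [16 / 2 / 20]. Elementwise product with the kernel and sum: 16·2.

32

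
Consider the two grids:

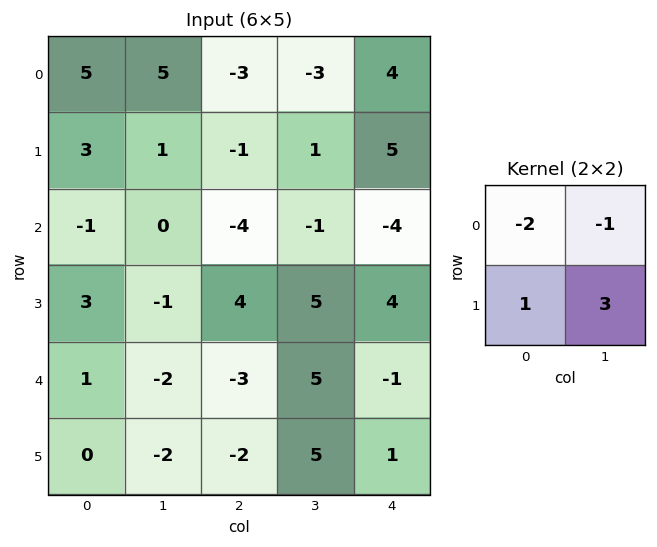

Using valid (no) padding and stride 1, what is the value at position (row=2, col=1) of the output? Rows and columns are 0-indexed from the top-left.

The receptive field on the input at this output position is [0 -4 / -1 4]. Elementwise product with the kernel and sum: 0·-2 + -4·-1 + -1·1 + 4·3.

15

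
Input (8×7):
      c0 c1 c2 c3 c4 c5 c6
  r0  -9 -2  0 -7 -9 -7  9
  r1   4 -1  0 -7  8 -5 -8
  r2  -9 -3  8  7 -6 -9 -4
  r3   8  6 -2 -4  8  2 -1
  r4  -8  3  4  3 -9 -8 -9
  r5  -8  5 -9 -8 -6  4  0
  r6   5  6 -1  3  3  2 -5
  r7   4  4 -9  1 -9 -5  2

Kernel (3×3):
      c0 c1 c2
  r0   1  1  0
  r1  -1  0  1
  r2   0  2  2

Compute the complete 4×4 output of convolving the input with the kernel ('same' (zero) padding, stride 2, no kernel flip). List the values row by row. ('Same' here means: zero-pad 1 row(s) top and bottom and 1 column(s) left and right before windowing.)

4 -19 6 -9
29 -3 5 -6
5 -30 -11 9
14 -23 -43 6

Output[0,0]: The receptive field on the zero-padded input at this output position is [0 0 0 / 0 -9 -2 / 0 4 -1]. Elementwise product with the kernel and sum: 0·1 + 0·1 + 0·-1 + -2·1 + 4·2 + -1·2.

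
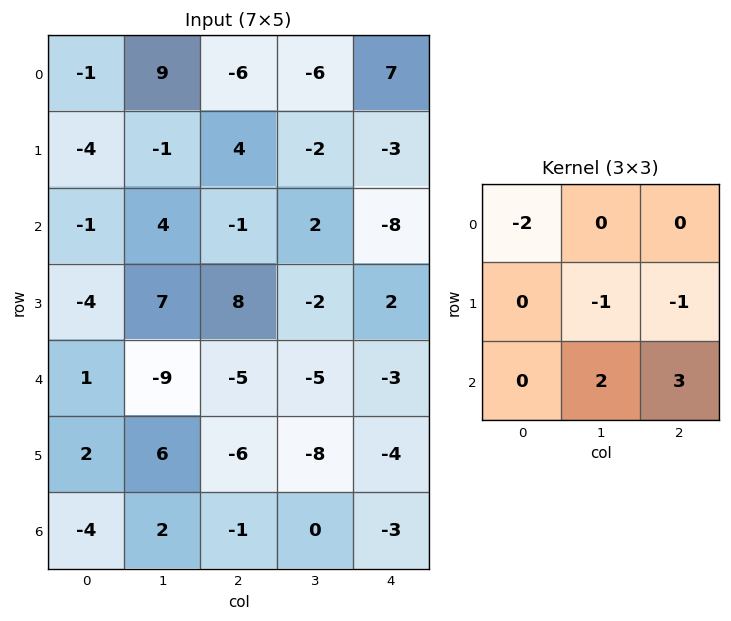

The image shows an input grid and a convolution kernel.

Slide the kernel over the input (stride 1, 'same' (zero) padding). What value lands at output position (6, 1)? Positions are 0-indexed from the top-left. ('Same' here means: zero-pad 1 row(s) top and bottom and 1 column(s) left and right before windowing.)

The receptive field on the zero-padded input at this output position is [2 6 -6 / -4 2 -1 / 0 0 0]. Elementwise product with the kernel and sum: 2·-2 + 2·-1 + -1·-1 + 0·2 + 0·3.

-5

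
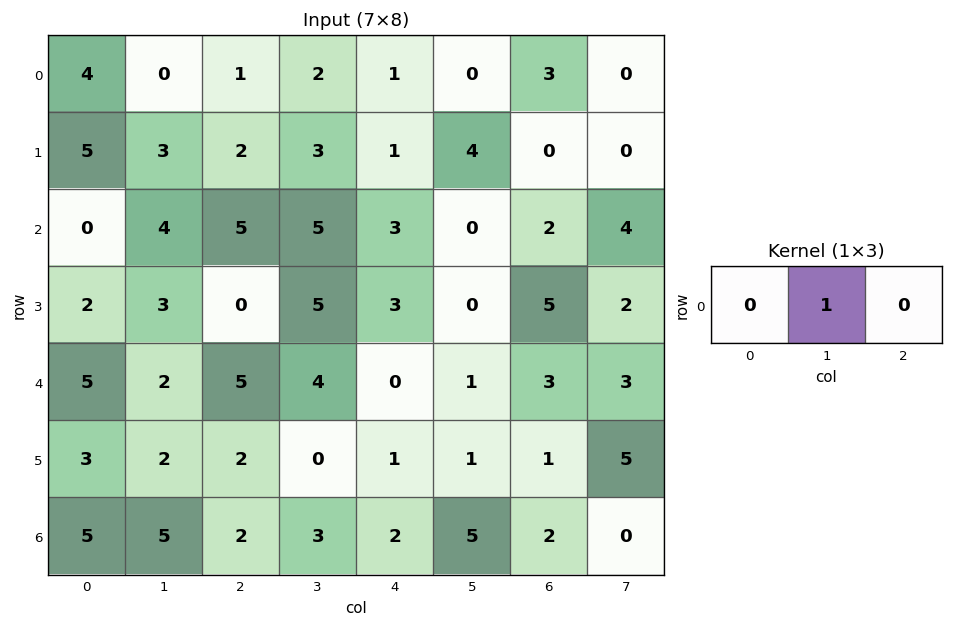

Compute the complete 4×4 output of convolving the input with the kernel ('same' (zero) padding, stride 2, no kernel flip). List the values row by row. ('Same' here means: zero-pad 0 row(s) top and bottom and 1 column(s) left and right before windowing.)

4 1 1 3
0 5 3 2
5 5 0 3
5 2 2 2

Output[0,0]: The receptive field on the zero-padded input at this output position is [0 4 0]. Elementwise product with the kernel and sum: 4·1.
Output[0,1]: The receptive field on the zero-padded input at this output position is [0 1 2]. Elementwise product with the kernel and sum: 1·1.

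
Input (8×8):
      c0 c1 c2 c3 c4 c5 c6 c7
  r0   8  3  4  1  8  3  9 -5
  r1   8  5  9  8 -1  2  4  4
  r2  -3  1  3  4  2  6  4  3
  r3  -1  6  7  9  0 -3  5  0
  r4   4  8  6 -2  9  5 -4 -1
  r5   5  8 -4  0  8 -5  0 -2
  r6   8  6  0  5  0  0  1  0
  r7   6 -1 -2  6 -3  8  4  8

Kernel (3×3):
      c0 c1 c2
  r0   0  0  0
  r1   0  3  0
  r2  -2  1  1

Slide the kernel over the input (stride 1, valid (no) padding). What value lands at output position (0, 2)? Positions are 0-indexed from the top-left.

The receptive field on the input at this output position is [4 1 8 / 9 8 -1 / 3 4 2]. Elementwise product with the kernel and sum: 8·3 + 3·-2 + 4·1 + 2·1.

24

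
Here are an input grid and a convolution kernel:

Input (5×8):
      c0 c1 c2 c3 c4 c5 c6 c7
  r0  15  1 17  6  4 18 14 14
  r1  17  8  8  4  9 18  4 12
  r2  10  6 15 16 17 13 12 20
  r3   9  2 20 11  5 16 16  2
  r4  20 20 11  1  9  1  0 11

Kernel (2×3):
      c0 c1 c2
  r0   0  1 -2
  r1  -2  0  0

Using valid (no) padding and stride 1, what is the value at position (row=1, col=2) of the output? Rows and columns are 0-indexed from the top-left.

-44

The receptive field on the input at this output position is [8 4 9 / 15 16 17]. Elementwise product with the kernel and sum: 4·1 + 9·-2 + 15·-2.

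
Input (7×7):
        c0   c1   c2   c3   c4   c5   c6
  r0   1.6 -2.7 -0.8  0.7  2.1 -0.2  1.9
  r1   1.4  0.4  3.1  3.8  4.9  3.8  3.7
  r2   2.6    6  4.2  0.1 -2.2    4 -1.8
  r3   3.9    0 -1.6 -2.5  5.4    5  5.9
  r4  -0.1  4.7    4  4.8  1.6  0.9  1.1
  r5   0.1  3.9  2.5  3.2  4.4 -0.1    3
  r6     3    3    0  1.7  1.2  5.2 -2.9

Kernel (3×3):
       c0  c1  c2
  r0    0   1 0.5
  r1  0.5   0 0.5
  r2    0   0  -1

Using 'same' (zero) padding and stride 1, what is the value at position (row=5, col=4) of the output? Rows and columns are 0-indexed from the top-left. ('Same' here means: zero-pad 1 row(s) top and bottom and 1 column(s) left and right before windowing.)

The receptive field on the zero-padded input at this output position is [4.8 1.6 0.9 / 3.2 4.4 -0.1 / 1.7 1.2 5.2]. Elementwise product with the kernel and sum: 1.6·1 + 0.9·0.5 + 3.2·0.5 + -0.1·0.5 + 5.2·-1.

-1.6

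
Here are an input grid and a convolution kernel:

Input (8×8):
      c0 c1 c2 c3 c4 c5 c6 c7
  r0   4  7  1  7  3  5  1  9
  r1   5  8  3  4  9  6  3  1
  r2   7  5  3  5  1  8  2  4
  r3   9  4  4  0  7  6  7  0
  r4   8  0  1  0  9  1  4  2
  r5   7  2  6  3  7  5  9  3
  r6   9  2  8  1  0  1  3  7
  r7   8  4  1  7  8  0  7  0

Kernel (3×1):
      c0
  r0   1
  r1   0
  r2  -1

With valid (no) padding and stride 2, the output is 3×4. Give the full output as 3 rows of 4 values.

-3 -2 2 -1
-1 2 -8 -2
-1 -7 9 1

Output[0,0]: The receptive field on the input at this output position is [4 / 5 / 7]. Elementwise product with the kernel and sum: 4·1 + 7·-1.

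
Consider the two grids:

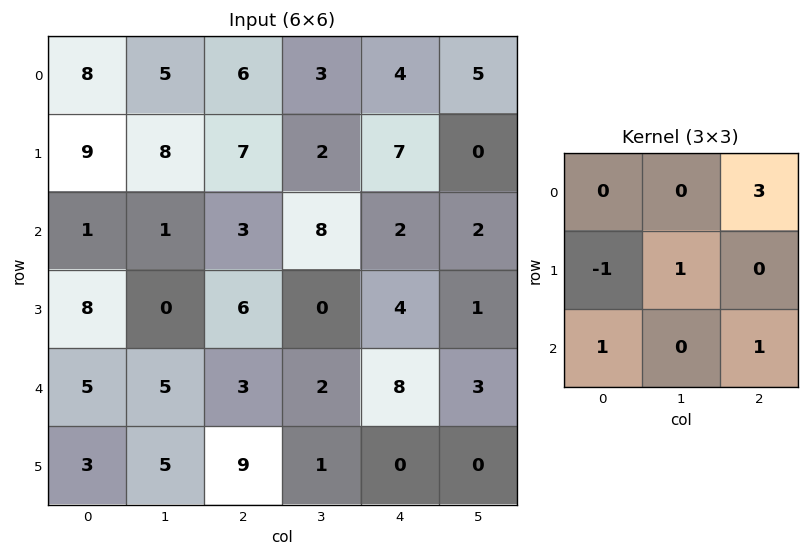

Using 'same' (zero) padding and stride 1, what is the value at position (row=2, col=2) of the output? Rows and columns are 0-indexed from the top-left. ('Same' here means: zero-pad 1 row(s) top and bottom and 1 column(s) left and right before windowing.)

8

The receptive field on the zero-padded input at this output position is [8 7 2 / 1 3 8 / 0 6 0]. Elementwise product with the kernel and sum: 2·3 + 1·-1 + 3·1 + 0·1 + 0·1.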